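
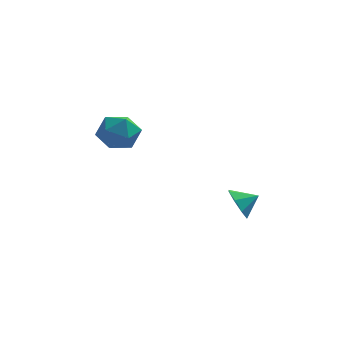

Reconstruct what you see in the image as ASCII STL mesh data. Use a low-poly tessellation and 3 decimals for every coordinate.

solid 
facet normal 0.079 0.997 0.011
outer loop
vertex -3.377 -0.502 -0.58
vertex -4.476 -0.42 -0.136
vertex -3.544 -0.502 0.596
endloop
endfacet
facet normal 0.717 0.690 0.102
outer loop
vertex -3.377 -0.502 -0.58
vertex -3.544 -0.502 0.596
vertex -2.758 -1.247 0.107
endloop
endfacet
facet normal 0.843 0.273 -0.463
outer loop
vertex -3.377 -0.502 -0.58
vertex -2.758 -1.247 0.107
vertex -3.204 -1.625 -0.927
endloop
endfacet
facet normal 0.283 0.323 -0.903
outer loop
vertex -3.377 -0.502 -0.58
vertex -3.204 -1.625 -0.927
vertex -4.266 -1.114 -1.077
endloop
endfacet
facet normal -0.189 0.770 -0.610
outer loop
vertex -3.377 -0.502 -0.58
vertex -4.266 -1.114 -1.077
vertex -4.476 -0.42 -0.136
endloop
endfacet
facet normal 0.681 0.273 0.679
outer loop
vertex -2.758 -1.247 0.107
vertex -3.544 -0.502 0.596
vertex -3.474 -1.626 0.977
endloop
endfacet
facet normal -0.351 0.769 0.533
outer loop
vertex -3.544 -0.502 0.596
vertex -4.476 -0.42 -0.136
vertex -4.536 -1.115 0.827
endloop
endfacet
facet normal -0.785 0.401 -0.471
outer loop
vertex -4.476 -0.42 -0.136
vertex -4.266 -1.114 -1.077
vertex -4.982 -1.493 -0.207
endloop
endfacet
facet normal -0.021 -0.322 -0.946
outer loop
vertex -4.266 -1.114 -1.077
vertex -3.204 -1.625 -0.927
vertex -4.196 -2.238 -0.696
endloop
endfacet
facet normal 0.885 -0.402 -0.235
outer loop
vertex -3.204 -1.625 -0.927
vertex -2.758 -1.247 0.107
vertex -3.264 -2.32 0.036
endloop
endfacet
facet normal -0.283 -0.323 0.903
outer loop
vertex -4.363 -2.238 0.48
vertex -3.474 -1.626 0.977
vertex -4.536 -1.115 0.827
endloop
endfacet
facet normal -0.843 -0.273 0.463
outer loop
vertex -4.363 -2.238 0.48
vertex -4.536 -1.115 0.827
vertex -4.982 -1.493 -0.207
endloop
endfacet
facet normal -0.717 -0.690 -0.102
outer loop
vertex -4.363 -2.238 0.48
vertex -4.982 -1.493 -0.207
vertex -4.196 -2.238 -0.696
endloop
endfacet
facet normal -0.079 -0.997 -0.011
outer loop
vertex -4.363 -2.238 0.48
vertex -4.196 -2.238 -0.696
vertex -3.264 -2.32 0.036
endloop
endfacet
facet normal 0.189 -0.770 0.610
outer loop
vertex -4.363 -2.238 0.48
vertex -3.264 -2.32 0.036
vertex -3.474 -1.626 0.977
endloop
endfacet
facet normal 0.021 0.322 0.946
outer loop
vertex -4.536 -1.115 0.827
vertex -3.474 -1.626 0.977
vertex -3.544 -0.502 0.596
endloop
endfacet
facet normal -0.885 0.402 0.235
outer loop
vertex -4.982 -1.493 -0.207
vertex -4.536 -1.115 0.827
vertex -4.476 -0.42 -0.136
endloop
endfacet
facet normal -0.681 -0.273 -0.679
outer loop
vertex -4.196 -2.238 -0.696
vertex -4.982 -1.493 -0.207
vertex -4.266 -1.114 -1.077
endloop
endfacet
facet normal 0.351 -0.769 -0.533
outer loop
vertex -3.264 -2.32 0.036
vertex -4.196 -2.238 -0.696
vertex -3.204 -1.625 -0.927
endloop
endfacet
facet normal 0.785 -0.401 0.471
outer loop
vertex -3.474 -1.626 0.977
vertex -3.264 -2.32 0.036
vertex -2.758 -1.247 0.107
endloop
endfacet
facet normal -0.864 -0.232 -0.446
outer loop
vertex 2.489 -3.856 -4.255
vertex 2.01 -3.238 -3.648
vertex 2.444 -3.152 -4.533
endloop
endfacet
facet normal 0.935 -0.077 -0.347
outer loop
vertex 2.489 -3.856 -4.255
vertex 2.444 -3.152 -4.533
vertex 2.97 -2.982 -3.152
endloop
endfacet
facet normal -0.864 -0.231 -0.446
outer loop
vertex 2.444 -3.152 -4.533
vertex 2.01 -3.238 -3.648
vertex 2.145 -2.499 -4.292
endloop
endfacet
facet normal 0.790 0.495 -0.362
outer loop
vertex 2.444 -3.152 -4.533
vertex 2.145 -2.499 -4.292
vertex 2.97 -2.982 -3.152
endloop
endfacet
facet normal -0.864 -0.231 -0.446
outer loop
vertex 2.145 -2.499 -4.292
vertex 2.01 -3.238 -3.648
vertex 1.767 -2.279 -3.674
endloop
endfacet
facet normal 0.504 0.864 0.001
outer loop
vertex 2.145 -2.499 -4.292
vertex 1.767 -2.279 -3.674
vertex 2.97 -2.982 -3.152
endloop
endfacet
facet normal -0.864 -0.231 -0.446
outer loop
vertex 1.767 -2.279 -3.674
vertex 2.01 -3.238 -3.648
vertex 1.531 -2.621 -3.04
endloop
endfacet
facet normal 0.245 0.812 0.529
outer loop
vertex 1.767 -2.279 -3.674
vertex 1.531 -2.621 -3.04
vertex 2.97 -2.982 -3.152
endloop
endfacet
facet normal -0.865 -0.232 -0.446
outer loop
vertex 1.531 -2.621 -3.04
vertex 2.01 -3.238 -3.648
vertex 1.576 -3.324 -2.762
endloop
endfacet
facet normal 0.164 0.372 0.914
outer loop
vertex 1.531 -2.621 -3.04
vertex 1.576 -3.324 -2.762
vertex 2.97 -2.982 -3.152
endloop
endfacet
facet normal -0.865 -0.231 -0.446
outer loop
vertex 1.576 -3.324 -2.762
vertex 2.01 -3.238 -3.648
vertex 1.875 -3.978 -3.003
endloop
endfacet
facet normal 0.309 -0.201 0.929
outer loop
vertex 1.576 -3.324 -2.762
vertex 1.875 -3.978 -3.003
vertex 2.97 -2.982 -3.152
endloop
endfacet
facet normal -0.864 -0.232 -0.447
outer loop
vertex 1.875 -3.978 -3.003
vertex 2.01 -3.238 -3.648
vertex 2.254 -4.198 -3.622
endloop
endfacet
facet normal 0.595 -0.570 0.567
outer loop
vertex 1.875 -3.978 -3.003
vertex 2.254 -4.198 -3.622
vertex 2.97 -2.982 -3.152
endloop
endfacet
facet normal -0.864 -0.232 -0.446
outer loop
vertex 2.254 -4.198 -3.622
vertex 2.01 -3.238 -3.648
vertex 2.489 -3.856 -4.255
endloop
endfacet
facet normal 0.855 -0.518 0.038
outer loop
vertex 2.254 -4.198 -3.622
vertex 2.489 -3.856 -4.255
vertex 2.97 -2.982 -3.152
endloop
endfacet

endsolid


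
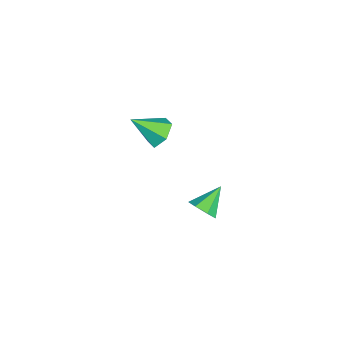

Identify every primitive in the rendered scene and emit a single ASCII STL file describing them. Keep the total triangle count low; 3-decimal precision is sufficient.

solid 
facet normal -0.116 0.763 -0.636
outer loop
vertex -1.715 -2.184 2.735
vertex -2.489 -2.59 2.389
vertex -2.554 -1.996 3.114
endloop
endfacet
facet normal 0.445 0.257 0.858
outer loop
vertex -1.715 -2.184 2.735
vertex -2.554 -1.996 3.114
vertex -2.271 -4.01 3.571
endloop
endfacet
facet normal -0.117 0.763 -0.636
outer loop
vertex -2.554 -1.996 3.114
vertex -2.489 -2.59 2.389
vertex -3.328 -2.403 2.768
endloop
endfacet
facet normal -0.462 0.134 0.877
outer loop
vertex -2.554 -1.996 3.114
vertex -3.328 -2.403 2.768
vertex -2.271 -4.01 3.571
endloop
endfacet
facet normal -0.117 0.763 -0.636
outer loop
vertex -3.328 -2.403 2.768
vertex -2.489 -2.59 2.389
vertex -3.262 -2.997 2.043
endloop
endfacet
facet normal -0.861 -0.429 0.273
outer loop
vertex -3.328 -2.403 2.768
vertex -3.262 -2.997 2.043
vertex -2.271 -4.01 3.571
endloop
endfacet
facet normal -0.117 0.763 -0.636
outer loop
vertex -3.262 -2.997 2.043
vertex -2.489 -2.59 2.389
vertex -2.423 -3.185 1.663
endloop
endfacet
facet normal -0.352 -0.869 -0.348
outer loop
vertex -3.262 -2.997 2.043
vertex -2.423 -3.185 1.663
vertex -2.271 -4.01 3.571
endloop
endfacet
facet normal -0.117 0.763 -0.636
outer loop
vertex -2.423 -3.185 1.663
vertex -2.489 -2.59 2.389
vertex -1.649 -2.778 2.009
endloop
endfacet
facet normal 0.556 -0.746 -0.367
outer loop
vertex -2.423 -3.185 1.663
vertex -1.649 -2.778 2.009
vertex -2.271 -4.01 3.571
endloop
endfacet
facet normal -0.117 0.763 -0.635
outer loop
vertex -1.649 -2.778 2.009
vertex -2.489 -2.59 2.389
vertex -1.715 -2.184 2.735
endloop
endfacet
facet normal 0.954 -0.183 0.236
outer loop
vertex -1.649 -2.778 2.009
vertex -1.715 -2.184 2.735
vertex -2.271 -4.01 3.571
endloop
endfacet
facet normal 0.661 -0.500 -0.559
outer loop
vertex -2.181 -0.789 -3.452
vertex -2.538 -0.466 -4.164
vertex -1.895 -0.143 -3.692
endloop
endfacet
facet normal 0.312 0.207 0.927
outer loop
vertex -2.181 -0.789 -3.452
vertex -1.895 -0.143 -3.692
vertex -3.662 0.386 -3.216
endloop
endfacet
facet normal 0.661 -0.501 -0.558
outer loop
vertex -1.895 -0.143 -3.692
vertex -2.538 -0.466 -4.164
vertex -2.093 0.26 -4.289
endloop
endfacet
facet normal 0.364 0.824 0.435
outer loop
vertex -1.895 -0.143 -3.692
vertex -2.093 0.26 -4.289
vertex -3.662 0.386 -3.216
endloop
endfacet
facet normal 0.661 -0.501 -0.558
outer loop
vertex -2.093 0.26 -4.289
vertex -2.538 -0.466 -4.164
vertex -2.626 0.116 -4.791
endloop
endfacet
facet normal -0.065 0.975 -0.210
outer loop
vertex -2.093 0.26 -4.289
vertex -2.626 0.116 -4.791
vertex -3.662 0.386 -3.216
endloop
endfacet
facet normal 0.662 -0.501 -0.558
outer loop
vertex -2.626 0.116 -4.791
vertex -2.538 -0.466 -4.164
vertex -3.092 -0.466 -4.822
endloop
endfacet
facet normal -0.652 0.550 -0.523
outer loop
vertex -2.626 0.116 -4.791
vertex -3.092 -0.466 -4.822
vertex -3.662 0.386 -3.216
endloop
endfacet
facet normal 0.662 -0.501 -0.557
outer loop
vertex -3.092 -0.466 -4.822
vertex -2.538 -0.466 -4.164
vertex -3.141 -1.048 -4.357
endloop
endfacet
facet normal -0.954 -0.134 -0.268
outer loop
vertex -3.092 -0.466 -4.822
vertex -3.141 -1.048 -4.357
vertex -3.662 0.386 -3.216
endloop
endfacet
facet normal 0.662 -0.501 -0.558
outer loop
vertex -3.141 -1.048 -4.357
vertex -2.538 -0.466 -4.164
vertex -2.735 -1.191 -3.747
endloop
endfacet
facet normal -0.744 -0.560 0.364
outer loop
vertex -3.141 -1.048 -4.357
vertex -2.735 -1.191 -3.747
vertex -3.662 0.386 -3.216
endloop
endfacet
facet normal 0.661 -0.501 -0.559
outer loop
vertex -2.735 -1.191 -3.747
vertex -2.538 -0.466 -4.164
vertex -2.181 -0.789 -3.452
endloop
endfacet
facet normal -0.181 -0.408 0.895
outer loop
vertex -2.735 -1.191 -3.747
vertex -2.181 -0.789 -3.452
vertex -3.662 0.386 -3.216
endloop
endfacet

endsolid


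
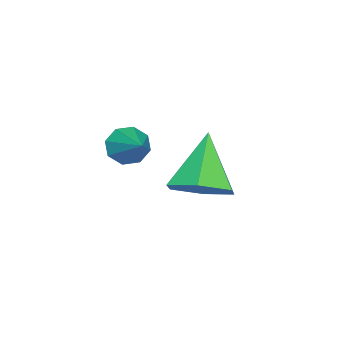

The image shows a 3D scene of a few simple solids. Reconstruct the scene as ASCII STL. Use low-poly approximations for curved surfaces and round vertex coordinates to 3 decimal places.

solid 
facet normal -0.639 -0.595 -0.488
outer loop
vertex 3.85 -1.98 3.269
vertex 3.452 -1.692 3.439
vertex 3.761 -1.681 3.021
endloop
endfacet
facet normal 0.925 -0.038 -0.377
outer loop
vertex 3.85 -1.98 3.269
vertex 3.761 -1.681 3.021
vertex 4.188 -1.008 4.001
endloop
endfacet
facet normal -0.641 -0.592 -0.489
outer loop
vertex 3.761 -1.681 3.021
vertex 3.452 -1.692 3.439
vertex 3.492 -1.388 3.019
endloop
endfacet
facet normal 0.582 0.530 -0.617
outer loop
vertex 3.761 -1.681 3.021
vertex 3.492 -1.388 3.019
vertex 4.188 -1.008 4.001
endloop
endfacet
facet normal -0.639 -0.593 -0.490
outer loop
vertex 3.492 -1.388 3.019
vertex 3.452 -1.692 3.439
vertex 3.199 -1.273 3.262
endloop
endfacet
facet normal 0.042 0.922 -0.386
outer loop
vertex 3.492 -1.388 3.019
vertex 3.199 -1.273 3.262
vertex 4.188 -1.008 4.001
endloop
endfacet
facet normal -0.640 -0.593 -0.488
outer loop
vertex 3.199 -1.273 3.262
vertex 3.452 -1.692 3.439
vertex 3.054 -1.403 3.61
endloop
endfacet
facet normal -0.379 0.908 0.181
outer loop
vertex 3.199 -1.273 3.262
vertex 3.054 -1.403 3.61
vertex 4.188 -1.008 4.001
endloop
endfacet
facet normal -0.640 -0.593 -0.488
outer loop
vertex 3.054 -1.403 3.61
vertex 3.452 -1.692 3.439
vertex 3.143 -1.702 3.857
endloop
endfacet
facet normal -0.432 0.494 0.754
outer loop
vertex 3.054 -1.403 3.61
vertex 3.143 -1.702 3.857
vertex 4.188 -1.008 4.001
endloop
endfacet
facet normal -0.640 -0.595 -0.487
outer loop
vertex 3.143 -1.702 3.857
vertex 3.452 -1.692 3.439
vertex 3.413 -1.995 3.86
endloop
endfacet
facet normal -0.089 -0.072 0.993
outer loop
vertex 3.143 -1.702 3.857
vertex 3.413 -1.995 3.86
vertex 4.188 -1.008 4.001
endloop
endfacet
facet normal -0.639 -0.595 -0.487
outer loop
vertex 3.413 -1.995 3.86
vertex 3.452 -1.692 3.439
vertex 3.706 -2.11 3.616
endloop
endfacet
facet normal 0.452 -0.464 0.762
outer loop
vertex 3.413 -1.995 3.86
vertex 3.706 -2.11 3.616
vertex 4.188 -1.008 4.001
endloop
endfacet
facet normal -0.639 -0.595 -0.488
outer loop
vertex 3.706 -2.11 3.616
vertex 3.452 -1.692 3.439
vertex 3.85 -1.98 3.269
endloop
endfacet
facet normal 0.872 -0.449 0.194
outer loop
vertex 3.706 -2.11 3.616
vertex 3.85 -1.98 3.269
vertex 4.188 -1.008 4.001
endloop
endfacet
facet normal 0.631 0.158 -0.759
outer loop
vertex 2.162 -0.62 1.703
vertex 1.544 -0.809 1.15
vertex 1.653 -0.006 1.408
endloop
endfacet
facet normal 0.195 0.551 0.811
outer loop
vertex 2.162 -0.62 1.703
vertex 1.653 -0.006 1.408
vertex 0.496 -1.071 2.41
endloop
endfacet
facet normal 0.632 0.158 -0.759
outer loop
vertex 1.653 -0.006 1.408
vertex 1.544 -0.809 1.15
vertex 1.036 -0.195 0.855
endloop
endfacet
facet normal -0.504 0.815 0.284
outer loop
vertex 1.653 -0.006 1.408
vertex 1.036 -0.195 0.855
vertex 0.496 -1.071 2.41
endloop
endfacet
facet normal 0.631 0.158 -0.759
outer loop
vertex 1.036 -0.195 0.855
vertex 1.544 -0.809 1.15
vertex 0.926 -0.997 0.597
endloop
endfacet
facet normal -0.955 0.201 -0.218
outer loop
vertex 1.036 -0.195 0.855
vertex 0.926 -0.997 0.597
vertex 0.496 -1.071 2.41
endloop
endfacet
facet normal 0.631 0.158 -0.759
outer loop
vertex 0.926 -0.997 0.597
vertex 1.544 -0.809 1.15
vertex 1.435 -1.611 0.892
endloop
endfacet
facet normal -0.707 -0.680 -0.195
outer loop
vertex 0.926 -0.997 0.597
vertex 1.435 -1.611 0.892
vertex 0.496 -1.071 2.41
endloop
endfacet
facet normal 0.632 0.158 -0.759
outer loop
vertex 1.435 -1.611 0.892
vertex 1.544 -0.809 1.15
vertex 2.052 -1.423 1.445
endloop
endfacet
facet normal -0.009 -0.944 0.330
outer loop
vertex 1.435 -1.611 0.892
vertex 2.052 -1.423 1.445
vertex 0.496 -1.071 2.41
endloop
endfacet
facet normal 0.631 0.157 -0.759
outer loop
vertex 2.052 -1.423 1.445
vertex 1.544 -0.809 1.15
vertex 2.162 -0.62 1.703
endloop
endfacet
facet normal 0.443 -0.329 0.834
outer loop
vertex 2.052 -1.423 1.445
vertex 2.162 -0.62 1.703
vertex 0.496 -1.071 2.41
endloop
endfacet

endsolid


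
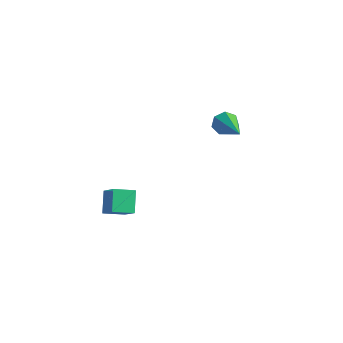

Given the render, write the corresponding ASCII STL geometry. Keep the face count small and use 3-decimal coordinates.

solid 
facet normal -0.630 -0.722 0.285
outer loop
vertex -1.272 -1.987 -2.736
vertex -1.72 -1.305 -1.999
vertex -2.072 -1.616 -3.565
endloop
endfacet
facet normal 0.408 -0.620 -0.671
outer loop
vertex -1.46 -0.915 -3.841
vertex -1.272 -1.987 -2.736
vertex -2.072 -1.616 -3.565
endloop
endfacet
facet normal -0.631 -0.722 0.285
outer loop
vertex -2.072 -1.616 -3.565
vertex -1.72 -1.305 -1.999
vertex -2.52 -0.933 -2.827
endloop
endfacet
facet normal -0.661 0.307 -0.685
outer loop
vertex -2.52 -0.933 -2.827
vertex -1.46 -0.915 -3.841
vertex -2.072 -1.616 -3.565
endloop
endfacet
facet normal 0.660 -0.307 0.685
outer loop
vertex -1.272 -1.987 -2.736
vertex -1.108 -0.604 -2.275
vertex -1.72 -1.305 -1.999
endloop
endfacet
facet normal 0.406 -0.620 -0.671
outer loop
vertex -0.66 -1.287 -3.013
vertex -1.272 -1.987 -2.736
vertex -1.46 -0.915 -3.841
endloop
endfacet
facet normal 0.661 -0.307 0.685
outer loop
vertex -0.66 -1.287 -3.013
vertex -1.108 -0.604 -2.275
vertex -1.272 -1.987 -2.736
endloop
endfacet
facet normal -0.407 0.619 0.671
outer loop
vertex -1.72 -1.305 -1.999
vertex -1.108 -0.604 -2.275
vertex -2.52 -0.933 -2.827
endloop
endfacet
facet normal -0.661 0.306 -0.685
outer loop
vertex -1.908 -0.233 -3.104
vertex -1.46 -0.915 -3.841
vertex -2.52 -0.933 -2.827
endloop
endfacet
facet normal -0.407 0.621 0.670
outer loop
vertex -2.52 -0.933 -2.827
vertex -1.108 -0.604 -2.275
vertex -1.908 -0.233 -3.104
endloop
endfacet
facet normal 0.631 0.722 -0.285
outer loop
vertex -1.908 -0.233 -3.104
vertex -0.66 -1.287 -3.013
vertex -1.46 -0.915 -3.841
endloop
endfacet
facet normal 0.630 0.722 -0.285
outer loop
vertex -1.108 -0.604 -2.275
vertex -0.66 -1.287 -3.013
vertex -1.908 -0.233 -3.104
endloop
endfacet
facet normal -0.725 0.556 -0.407
outer loop
vertex 0.102 4.462 -1.516
vertex -0.206 4.445 -0.99
vertex 0.209 4.852 -1.174
endloop
endfacet
facet normal 0.819 0.234 -0.523
outer loop
vertex 0.102 4.462 -1.516
vertex 0.209 4.852 -1.174
vertex 1.326 3.275 -0.13
endloop
endfacet
facet normal -0.725 0.555 -0.408
outer loop
vertex 0.209 4.852 -1.174
vertex -0.206 4.445 -0.99
vertex 0.003 4.936 -0.694
endloop
endfacet
facet normal 0.732 0.651 0.200
outer loop
vertex 0.209 4.852 -1.174
vertex 0.003 4.936 -0.694
vertex 1.326 3.275 -0.13
endloop
endfacet
facet normal -0.727 0.554 -0.406
outer loop
vertex 0.003 4.936 -0.694
vertex -0.206 4.445 -0.99
vertex -0.36 4.649 -0.436
endloop
endfacet
facet normal 0.231 0.473 0.850
outer loop
vertex 0.003 4.936 -0.694
vertex -0.36 4.649 -0.436
vertex 1.326 3.275 -0.13
endloop
endfacet
facet normal -0.726 0.555 -0.406
outer loop
vertex -0.36 4.649 -0.436
vertex -0.206 4.445 -0.99
vertex -0.607 4.209 -0.595
endloop
endfacet
facet normal -0.306 -0.167 0.937
outer loop
vertex -0.36 4.649 -0.436
vertex -0.607 4.209 -0.595
vertex 1.326 3.275 -0.13
endloop
endfacet
facet normal -0.727 0.554 -0.407
outer loop
vertex -0.607 4.209 -0.595
vertex -0.206 4.445 -0.99
vertex -0.552 3.946 -1.051
endloop
endfacet
facet normal -0.475 -0.786 0.396
outer loop
vertex -0.607 4.209 -0.595
vertex -0.552 3.946 -1.051
vertex 1.326 3.275 -0.13
endloop
endfacet
facet normal -0.726 0.553 -0.407
outer loop
vertex -0.552 3.946 -1.051
vertex -0.206 4.445 -0.99
vertex -0.236 4.059 -1.461
endloop
endfacet
facet normal -0.148 -0.918 -0.367
outer loop
vertex -0.552 3.946 -1.051
vertex -0.236 4.059 -1.461
vertex 1.326 3.275 -0.13
endloop
endfacet
facet normal -0.726 0.554 -0.407
outer loop
vertex -0.236 4.059 -1.461
vertex -0.206 4.445 -0.99
vertex 0.102 4.462 -1.516
endloop
endfacet
facet normal 0.428 -0.465 -0.775
outer loop
vertex -0.236 4.059 -1.461
vertex 0.102 4.462 -1.516
vertex 1.326 3.275 -0.13
endloop
endfacet

endsolid


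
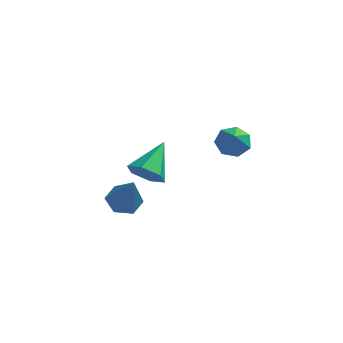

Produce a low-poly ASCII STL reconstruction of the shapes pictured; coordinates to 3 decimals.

solid 
facet normal -0.269 0.344 -0.900
outer loop
vertex -3.098 -1.036 -3.913
vertex -3.89 -1.214 -3.744
vertex -3.582 -0.468 -3.551
endloop
endfacet
facet normal 0.812 0.489 0.319
outer loop
vertex -3.098 -1.036 -3.913
vertex -3.582 -0.468 -3.551
vertex -3.35 -1.906 -1.936
endloop
endfacet
facet normal -0.269 0.344 -0.900
outer loop
vertex -3.582 -0.468 -3.551
vertex -3.89 -1.214 -3.744
vertex -4.375 -0.646 -3.382
endloop
endfacet
facet normal -0.025 0.745 0.667
outer loop
vertex -3.582 -0.468 -3.551
vertex -4.375 -0.646 -3.382
vertex -3.35 -1.906 -1.936
endloop
endfacet
facet normal -0.269 0.344 -0.900
outer loop
vertex -4.375 -0.646 -3.382
vertex -3.89 -1.214 -3.744
vertex -4.683 -1.392 -3.575
endloop
endfacet
facet normal -0.746 0.140 0.651
outer loop
vertex -4.375 -0.646 -3.382
vertex -4.683 -1.392 -3.575
vertex -3.35 -1.906 -1.936
endloop
endfacet
facet normal -0.269 0.344 -0.900
outer loop
vertex -4.683 -1.392 -3.575
vertex -3.89 -1.214 -3.744
vertex -4.198 -1.96 -3.937
endloop
endfacet
facet normal -0.631 -0.721 0.287
outer loop
vertex -4.683 -1.392 -3.575
vertex -4.198 -1.96 -3.937
vertex -3.35 -1.906 -1.936
endloop
endfacet
facet normal -0.269 0.344 -0.900
outer loop
vertex -4.198 -1.96 -3.937
vertex -3.89 -1.214 -3.744
vertex -3.406 -1.782 -4.106
endloop
endfacet
facet normal 0.206 -0.977 -0.061
outer loop
vertex -4.198 -1.96 -3.937
vertex -3.406 -1.782 -4.106
vertex -3.35 -1.906 -1.936
endloop
endfacet
facet normal -0.269 0.344 -0.900
outer loop
vertex -3.406 -1.782 -4.106
vertex -3.89 -1.214 -3.744
vertex -3.098 -1.036 -3.913
endloop
endfacet
facet normal 0.927 -0.371 -0.045
outer loop
vertex -3.406 -1.782 -4.106
vertex -3.098 -1.036 -3.913
vertex -3.35 -1.906 -1.936
endloop
endfacet
facet normal -0.287 -0.828 -0.482
outer loop
vertex -2.046 -2.029 -1.683
vertex -2.826 -1.996 -1.276
vertex -2.714 -1.586 -2.046
endloop
endfacet
facet normal 0.649 0.544 -0.531
outer loop
vertex -2.046 -2.029 -1.683
vertex -2.714 -1.586 -2.046
vertex -2.294 -0.464 -0.384
endloop
endfacet
facet normal -0.288 -0.827 -0.482
outer loop
vertex -2.714 -1.586 -2.046
vertex -2.826 -1.996 -1.276
vertex -3.493 -1.552 -1.639
endloop
endfacet
facet normal -0.227 0.833 -0.505
outer loop
vertex -2.714 -1.586 -2.046
vertex -3.493 -1.552 -1.639
vertex -2.294 -0.464 -0.384
endloop
endfacet
facet normal -0.288 -0.827 -0.482
outer loop
vertex -3.493 -1.552 -1.639
vertex -2.826 -1.996 -1.276
vertex -3.605 -1.962 -0.869
endloop
endfacet
facet normal -0.768 0.604 0.210
outer loop
vertex -3.493 -1.552 -1.639
vertex -3.605 -1.962 -0.869
vertex -2.294 -0.464 -0.384
endloop
endfacet
facet normal -0.288 -0.828 -0.482
outer loop
vertex -3.605 -1.962 -0.869
vertex -2.826 -1.996 -1.276
vertex -2.938 -2.406 -0.505
endloop
endfacet
facet normal -0.432 0.087 0.898
outer loop
vertex -3.605 -1.962 -0.869
vertex -2.938 -2.406 -0.505
vertex -2.294 -0.464 -0.384
endloop
endfacet
facet normal -0.287 -0.828 -0.482
outer loop
vertex -2.938 -2.406 -0.505
vertex -2.826 -1.996 -1.276
vertex -2.158 -2.439 -0.912
endloop
endfacet
facet normal 0.446 -0.202 0.872
outer loop
vertex -2.938 -2.406 -0.505
vertex -2.158 -2.439 -0.912
vertex -2.294 -0.464 -0.384
endloop
endfacet
facet normal -0.287 -0.828 -0.482
outer loop
vertex -2.158 -2.439 -0.912
vertex -2.826 -1.996 -1.276
vertex -2.046 -2.029 -1.683
endloop
endfacet
facet normal 0.987 0.026 0.157
outer loop
vertex -2.158 -2.439 -0.912
vertex -2.046 -2.029 -1.683
vertex -2.294 -0.464 -0.384
endloop
endfacet
facet normal -0.116 0.601 -0.791
outer loop
vertex 1.428 -2.385 1.994
vertex 0.803 -2.755 1.805
vertex 0.876 -2.155 2.25
endloop
endfacet
facet normal 0.504 0.314 0.805
outer loop
vertex 1.428 -2.385 1.994
vertex 0.876 -2.155 2.25
vertex 0.937 -3.445 2.715
endloop
endfacet
facet normal -0.116 0.601 -0.791
outer loop
vertex 0.876 -2.155 2.25
vertex 0.803 -2.755 1.805
vertex 0.269 -2.376 2.171
endloop
endfacet
facet normal -0.236 0.320 0.918
outer loop
vertex 0.876 -2.155 2.25
vertex 0.269 -2.376 2.171
vertex 0.937 -3.445 2.715
endloop
endfacet
facet normal -0.117 0.600 -0.792
outer loop
vertex 0.269 -2.376 2.171
vertex 0.803 -2.755 1.805
vertex 0.064 -2.883 1.817
endloop
endfacet
facet normal -0.753 -0.144 0.642
outer loop
vertex 0.269 -2.376 2.171
vertex 0.064 -2.883 1.817
vertex 0.937 -3.445 2.715
endloop
endfacet
facet normal -0.117 0.600 -0.791
outer loop
vertex 0.064 -2.883 1.817
vertex 0.803 -2.755 1.805
vertex 0.416 -3.293 1.454
endloop
endfacet
facet normal -0.659 -0.729 0.184
outer loop
vertex 0.064 -2.883 1.817
vertex 0.416 -3.293 1.454
vertex 0.937 -3.445 2.715
endloop
endfacet
facet normal -0.117 0.600 -0.791
outer loop
vertex 0.416 -3.293 1.454
vertex 0.803 -2.755 1.805
vertex 1.059 -3.298 1.355
endloop
endfacet
facet normal -0.025 -0.994 -0.110
outer loop
vertex 0.416 -3.293 1.454
vertex 1.059 -3.298 1.355
vertex 0.937 -3.445 2.715
endloop
endfacet
facet normal -0.116 0.601 -0.791
outer loop
vertex 1.059 -3.298 1.355
vertex 0.803 -2.755 1.805
vertex 1.51 -2.894 1.596
endloop
endfacet
facet normal 0.673 -0.739 -0.020
outer loop
vertex 1.059 -3.298 1.355
vertex 1.51 -2.894 1.596
vertex 0.937 -3.445 2.715
endloop
endfacet
facet normal -0.116 0.600 -0.791
outer loop
vertex 1.51 -2.894 1.596
vertex 0.803 -2.755 1.805
vertex 1.428 -2.385 1.994
endloop
endfacet
facet normal 0.908 -0.157 0.388
outer loop
vertex 1.51 -2.894 1.596
vertex 1.428 -2.385 1.994
vertex 0.937 -3.445 2.715
endloop
endfacet

endsolid


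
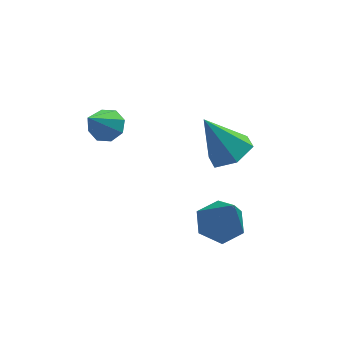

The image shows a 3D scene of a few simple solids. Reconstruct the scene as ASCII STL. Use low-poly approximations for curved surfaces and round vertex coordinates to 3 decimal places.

solid 
facet normal 0.486 -0.199 -0.851
outer loop
vertex 3.062 1.88 2.171
vertex 2.484 1.368 1.961
vertex 2.432 2.138 1.751
endloop
endfacet
facet normal 0.158 0.929 0.334
outer loop
vertex 3.062 1.88 2.171
vertex 2.432 2.138 1.751
vertex 1.696 1.692 3.339
endloop
endfacet
facet normal 0.487 -0.199 -0.851
outer loop
vertex 2.432 2.138 1.751
vertex 2.484 1.368 1.961
vertex 1.854 1.627 1.54
endloop
endfacet
facet normal -0.643 0.762 -0.084
outer loop
vertex 2.432 2.138 1.751
vertex 1.854 1.627 1.54
vertex 1.696 1.692 3.339
endloop
endfacet
facet normal 0.486 -0.201 -0.851
outer loop
vertex 1.854 1.627 1.54
vertex 2.484 1.368 1.961
vertex 1.905 0.857 1.751
endloop
endfacet
facet normal -0.993 -0.089 -0.084
outer loop
vertex 1.854 1.627 1.54
vertex 1.905 0.857 1.751
vertex 1.696 1.692 3.339
endloop
endfacet
facet normal 0.485 -0.200 -0.851
outer loop
vertex 1.905 0.857 1.751
vertex 2.484 1.368 1.961
vertex 2.535 0.598 2.171
endloop
endfacet
facet normal -0.540 -0.772 0.335
outer loop
vertex 1.905 0.857 1.751
vertex 2.535 0.598 2.171
vertex 1.696 1.692 3.339
endloop
endfacet
facet normal 0.486 -0.200 -0.851
outer loop
vertex 2.535 0.598 2.171
vertex 2.484 1.368 1.961
vertex 3.113 1.109 2.381
endloop
endfacet
facet normal 0.261 -0.604 0.753
outer loop
vertex 2.535 0.598 2.171
vertex 3.113 1.109 2.381
vertex 1.696 1.692 3.339
endloop
endfacet
facet normal 0.486 -0.200 -0.851
outer loop
vertex 3.113 1.109 2.381
vertex 2.484 1.368 1.961
vertex 3.062 1.88 2.171
endloop
endfacet
facet normal 0.610 0.246 0.753
outer loop
vertex 3.113 1.109 2.381
vertex 3.062 1.88 2.171
vertex 1.696 1.692 3.339
endloop
endfacet
facet normal 0.397 0.519 -0.757
outer loop
vertex -0.627 2.051 3.278
vertex -1.172 2.111 3.033
vertex -0.844 2.429 3.423
endloop
endfacet
facet normal 0.607 0.044 0.794
outer loop
vertex -0.627 2.051 3.278
vertex -0.844 2.429 3.423
vertex -1.788 1.309 4.207
endloop
endfacet
facet normal 0.399 0.517 -0.757
outer loop
vertex -0.844 2.429 3.423
vertex -1.172 2.111 3.033
vertex -1.252 2.621 3.339
endloop
endfacet
facet normal 0.075 0.529 0.845
outer loop
vertex -0.844 2.429 3.423
vertex -1.252 2.621 3.339
vertex -1.788 1.309 4.207
endloop
endfacet
facet normal 0.397 0.517 -0.758
outer loop
vertex -1.252 2.621 3.339
vertex -1.172 2.111 3.033
vertex -1.614 2.515 3.077
endloop
endfacet
facet normal -0.576 0.601 0.553
outer loop
vertex -1.252 2.621 3.339
vertex -1.614 2.515 3.077
vertex -1.788 1.309 4.207
endloop
endfacet
facet normal 0.398 0.518 -0.757
outer loop
vertex -1.614 2.515 3.077
vertex -1.172 2.111 3.033
vertex -1.716 2.172 2.789
endloop
endfacet
facet normal -0.972 0.219 0.084
outer loop
vertex -1.614 2.515 3.077
vertex -1.716 2.172 2.789
vertex -1.788 1.309 4.207
endloop
endfacet
facet normal 0.398 0.519 -0.757
outer loop
vertex -1.716 2.172 2.789
vertex -1.172 2.111 3.033
vertex -1.499 1.794 2.644
endloop
endfacet
facet normal -0.875 -0.393 -0.284
outer loop
vertex -1.716 2.172 2.789
vertex -1.499 1.794 2.644
vertex -1.788 1.309 4.207
endloop
endfacet
facet normal 0.398 0.518 -0.757
outer loop
vertex -1.499 1.794 2.644
vertex -1.172 2.111 3.033
vertex -1.091 1.602 2.727
endloop
endfacet
facet normal -0.344 -0.877 -0.336
outer loop
vertex -1.499 1.794 2.644
vertex -1.091 1.602 2.727
vertex -1.788 1.309 4.207
endloop
endfacet
facet normal 0.398 0.518 -0.757
outer loop
vertex -1.091 1.602 2.727
vertex -1.172 2.111 3.033
vertex -0.729 1.708 2.99
endloop
endfacet
facet normal 0.309 -0.950 -0.043
outer loop
vertex -1.091 1.602 2.727
vertex -0.729 1.708 2.99
vertex -1.788 1.309 4.207
endloop
endfacet
facet normal 0.398 0.518 -0.758
outer loop
vertex -0.729 1.708 2.99
vertex -1.172 2.111 3.033
vertex -0.627 2.051 3.278
endloop
endfacet
facet normal 0.704 -0.568 0.427
outer loop
vertex -0.729 1.708 2.99
vertex -0.627 2.051 3.278
vertex -1.788 1.309 4.207
endloop
endfacet
facet normal -0.131 0.459 -0.879
outer loop
vertex 2.375 -1.609 0.947
vertex 1.738 -1.272 1.218
vertex 2.421 -0.925 1.297
endloop
endfacet
facet normal 0.976 -0.148 0.160
outer loop
vertex 2.375 -1.609 0.947
vertex 2.421 -0.925 1.297
vertex 1.982 -2.128 2.862
endloop
endfacet
facet normal -0.131 0.458 -0.879
outer loop
vertex 2.421 -0.925 1.297
vertex 1.738 -1.272 1.218
vertex 1.784 -0.587 1.568
endloop
endfacet
facet normal 0.559 0.574 0.598
outer loop
vertex 2.421 -0.925 1.297
vertex 1.784 -0.587 1.568
vertex 1.982 -2.128 2.862
endloop
endfacet
facet normal -0.131 0.458 -0.879
outer loop
vertex 1.784 -0.587 1.568
vertex 1.738 -1.272 1.218
vertex 1.101 -0.934 1.489
endloop
endfacet
facet normal -0.373 0.568 0.733
outer loop
vertex 1.784 -0.587 1.568
vertex 1.101 -0.934 1.489
vertex 1.982 -2.128 2.862
endloop
endfacet
facet normal -0.131 0.458 -0.879
outer loop
vertex 1.101 -0.934 1.489
vertex 1.738 -1.272 1.218
vertex 1.055 -1.619 1.139
endloop
endfacet
facet normal -0.888 -0.160 0.431
outer loop
vertex 1.101 -0.934 1.489
vertex 1.055 -1.619 1.139
vertex 1.982 -2.128 2.862
endloop
endfacet
facet normal -0.131 0.459 -0.879
outer loop
vertex 1.055 -1.619 1.139
vertex 1.738 -1.272 1.218
vertex 1.692 -1.956 0.868
endloop
endfacet
facet normal -0.470 -0.883 -0.008
outer loop
vertex 1.055 -1.619 1.139
vertex 1.692 -1.956 0.868
vertex 1.982 -2.128 2.862
endloop
endfacet
facet normal -0.131 0.459 -0.879
outer loop
vertex 1.692 -1.956 0.868
vertex 1.738 -1.272 1.218
vertex 2.375 -1.609 0.947
endloop
endfacet
facet normal 0.461 -0.876 -0.143
outer loop
vertex 1.692 -1.956 0.868
vertex 2.375 -1.609 0.947
vertex 1.982 -2.128 2.862
endloop
endfacet

endsolid


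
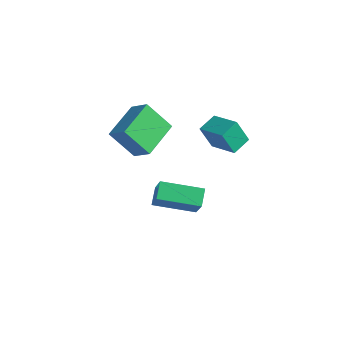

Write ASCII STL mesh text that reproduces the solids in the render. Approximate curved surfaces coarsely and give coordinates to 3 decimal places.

solid 
facet normal -0.445 0.715 0.539
outer loop
vertex 0.828 0.699 -1.877
vertex 2.376 1.988 -2.311
vertex 0.033 1.206 -3.206
endloop
endfacet
facet normal -0.751 -0.625 0.211
outer loop
vertex 0.464 0.512 -3.729
vertex 0.828 0.699 -1.877
vertex 0.033 1.206 -3.206
endloop
endfacet
facet normal -0.445 0.716 0.539
outer loop
vertex 0.033 1.206 -3.206
vertex 2.376 1.988 -2.311
vertex 1.581 2.495 -3.641
endloop
endfacet
facet normal -0.488 0.311 -0.815
outer loop
vertex 1.581 2.495 -3.641
vertex 0.464 0.512 -3.729
vertex 0.033 1.206 -3.206
endloop
endfacet
facet normal 0.488 -0.311 0.815
outer loop
vertex 0.828 0.699 -1.877
vertex 2.807 1.294 -2.834
vertex 2.376 1.988 -2.311
endloop
endfacet
facet normal -0.751 -0.625 0.211
outer loop
vertex 1.259 0.005 -2.399
vertex 0.828 0.699 -1.877
vertex 0.464 0.512 -3.729
endloop
endfacet
facet normal 0.488 -0.311 0.816
outer loop
vertex 1.259 0.005 -2.399
vertex 2.807 1.294 -2.834
vertex 0.828 0.699 -1.877
endloop
endfacet
facet normal 0.751 0.625 -0.211
outer loop
vertex 2.376 1.988 -2.311
vertex 2.807 1.294 -2.834
vertex 1.581 2.495 -3.641
endloop
endfacet
facet normal -0.488 0.311 -0.816
outer loop
vertex 2.012 1.801 -4.163
vertex 0.464 0.512 -3.729
vertex 1.581 2.495 -3.641
endloop
endfacet
facet normal 0.751 0.625 -0.211
outer loop
vertex 1.581 2.495 -3.641
vertex 2.807 1.294 -2.834
vertex 2.012 1.801 -4.163
endloop
endfacet
facet normal 0.445 -0.716 -0.539
outer loop
vertex 2.012 1.801 -4.163
vertex 1.259 0.005 -2.399
vertex 0.464 0.512 -3.729
endloop
endfacet
facet normal 0.444 -0.716 -0.539
outer loop
vertex 2.807 1.294 -2.834
vertex 1.259 0.005 -2.399
vertex 2.012 1.801 -4.163
endloop
endfacet
facet normal -0.576 -0.320 0.752
outer loop
vertex 0.19 -0.877 2.321
vertex -0.214 0.98 2.802
vertex -0.743 -0.893 1.599
endloop
endfacet
facet normal 0.206 -0.947 -0.245
outer loop
vertex 0.254 -0.34 0.298
vertex 0.19 -0.877 2.321
vertex -0.743 -0.893 1.599
endloop
endfacet
facet normal -0.576 -0.320 0.752
outer loop
vertex -0.743 -0.893 1.599
vertex -0.214 0.98 2.802
vertex -1.147 0.963 2.08
endloop
endfacet
facet normal -0.791 -0.014 -0.612
outer loop
vertex -1.147 0.963 2.08
vertex 0.254 -0.34 0.298
vertex -0.743 -0.893 1.599
endloop
endfacet
facet normal 0.791 0.014 0.612
outer loop
vertex 0.19 -0.877 2.321
vertex 0.783 1.533 1.501
vertex -0.214 0.98 2.802
endloop
endfacet
facet normal 0.207 -0.947 -0.245
outer loop
vertex 1.187 -0.323 1.02
vertex 0.19 -0.877 2.321
vertex 0.254 -0.34 0.298
endloop
endfacet
facet normal 0.791 0.014 0.612
outer loop
vertex 1.187 -0.323 1.02
vertex 0.783 1.533 1.501
vertex 0.19 -0.877 2.321
endloop
endfacet
facet normal -0.206 0.947 0.244
outer loop
vertex -0.214 0.98 2.802
vertex 0.783 1.533 1.501
vertex -1.147 0.963 2.08
endloop
endfacet
facet normal -0.791 -0.014 -0.612
outer loop
vertex -0.15 1.517 0.779
vertex 0.254 -0.34 0.298
vertex -1.147 0.963 2.08
endloop
endfacet
facet normal -0.206 0.947 0.245
outer loop
vertex -1.147 0.963 2.08
vertex 0.783 1.533 1.501
vertex -0.15 1.517 0.779
endloop
endfacet
facet normal 0.576 0.320 -0.752
outer loop
vertex -0.15 1.517 0.779
vertex 1.187 -0.323 1.02
vertex 0.254 -0.34 0.298
endloop
endfacet
facet normal 0.576 0.320 -0.752
outer loop
vertex 0.783 1.533 1.501
vertex 1.187 -0.323 1.02
vertex -0.15 1.517 0.779
endloop
endfacet
facet normal -0.946 0.075 -0.316
outer loop
vertex 2.568 1.371 2.507
vertex 2.551 2.332 2.785
vertex 2.989 1.719 1.328
endloop
endfacet
facet normal 0.016 -0.961 -0.278
outer loop
vertex 4.389 1.608 1.795
vertex 2.568 1.371 2.507
vertex 2.989 1.719 1.328
endloop
endfacet
facet normal -0.946 0.075 -0.316
outer loop
vertex 2.989 1.719 1.328
vertex 2.551 2.332 2.785
vertex 2.972 2.68 1.606
endloop
endfacet
facet normal 0.324 0.268 -0.907
outer loop
vertex 2.972 2.68 1.606
vertex 4.389 1.608 1.795
vertex 2.989 1.719 1.328
endloop
endfacet
facet normal -0.324 -0.268 0.907
outer loop
vertex 2.568 1.371 2.507
vertex 3.951 2.221 3.252
vertex 2.551 2.332 2.785
endloop
endfacet
facet normal 0.016 -0.961 -0.278
outer loop
vertex 3.968 1.26 2.974
vertex 2.568 1.371 2.507
vertex 4.389 1.608 1.795
endloop
endfacet
facet normal -0.324 -0.268 0.907
outer loop
vertex 3.968 1.26 2.974
vertex 3.951 2.221 3.252
vertex 2.568 1.371 2.507
endloop
endfacet
facet normal -0.016 0.961 0.278
outer loop
vertex 2.551 2.332 2.785
vertex 3.951 2.221 3.252
vertex 2.972 2.68 1.606
endloop
endfacet
facet normal 0.324 0.268 -0.907
outer loop
vertex 4.372 2.569 2.073
vertex 4.389 1.608 1.795
vertex 2.972 2.68 1.606
endloop
endfacet
facet normal -0.016 0.961 0.278
outer loop
vertex 2.972 2.68 1.606
vertex 3.951 2.221 3.252
vertex 4.372 2.569 2.073
endloop
endfacet
facet normal 0.946 -0.075 0.316
outer loop
vertex 4.372 2.569 2.073
vertex 3.968 1.26 2.974
vertex 4.389 1.608 1.795
endloop
endfacet
facet normal 0.946 -0.075 0.316
outer loop
vertex 3.951 2.221 3.252
vertex 3.968 1.26 2.974
vertex 4.372 2.569 2.073
endloop
endfacet

endsolid


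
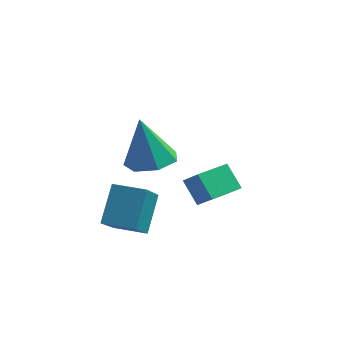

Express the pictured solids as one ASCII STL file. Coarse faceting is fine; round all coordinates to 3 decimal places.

solid 
facet normal -0.499 -0.865 0.044
outer loop
vertex 4.102 2.276 -1.46
vertex 3.431 2.707 -0.59
vertex 3.454 2.616 -2.127
endloop
endfacet
facet normal 0.568 -0.366 -0.738
outer loop
vertex 4.169 3.853 -2.19
vertex 4.102 2.276 -1.46
vertex 3.454 2.616 -2.127
endloop
endfacet
facet normal -0.500 -0.865 0.044
outer loop
vertex 3.454 2.616 -2.127
vertex 3.431 2.707 -0.59
vertex 2.784 3.047 -1.257
endloop
endfacet
facet normal -0.654 0.344 -0.674
outer loop
vertex 2.784 3.047 -1.257
vertex 4.169 3.853 -2.19
vertex 3.454 2.616 -2.127
endloop
endfacet
facet normal 0.654 -0.343 0.674
outer loop
vertex 4.102 2.276 -1.46
vertex 4.146 3.944 -0.653
vertex 3.431 2.707 -0.59
endloop
endfacet
facet normal 0.568 -0.365 -0.737
outer loop
vertex 4.816 3.513 -1.523
vertex 4.102 2.276 -1.46
vertex 4.169 3.853 -2.19
endloop
endfacet
facet normal 0.654 -0.343 0.674
outer loop
vertex 4.816 3.513 -1.523
vertex 4.146 3.944 -0.653
vertex 4.102 2.276 -1.46
endloop
endfacet
facet normal -0.568 0.366 0.737
outer loop
vertex 3.431 2.707 -0.59
vertex 4.146 3.944 -0.653
vertex 2.784 3.047 -1.257
endloop
endfacet
facet normal -0.654 0.343 -0.674
outer loop
vertex 3.498 4.284 -1.32
vertex 4.169 3.853 -2.19
vertex 2.784 3.047 -1.257
endloop
endfacet
facet normal -0.568 0.365 0.738
outer loop
vertex 2.784 3.047 -1.257
vertex 4.146 3.944 -0.653
vertex 3.498 4.284 -1.32
endloop
endfacet
facet normal 0.499 0.865 -0.043
outer loop
vertex 3.498 4.284 -1.32
vertex 4.816 3.513 -1.523
vertex 4.169 3.853 -2.19
endloop
endfacet
facet normal 0.499 0.865 -0.044
outer loop
vertex 4.146 3.944 -0.653
vertex 4.816 3.513 -1.523
vertex 3.498 4.284 -1.32
endloop
endfacet
facet normal 0.215 -0.020 -0.976
outer loop
vertex 3.006 -0.34 1.452
vertex 2.492 0.46 1.323
vertex 3.426 0.375 1.53
endloop
endfacet
facet normal 0.681 -0.462 0.569
outer loop
vertex 3.006 -0.34 1.452
vertex 3.426 0.375 1.53
vertex 2.068 0.5 3.257
endloop
endfacet
facet normal 0.215 -0.021 -0.976
outer loop
vertex 3.426 0.375 1.53
vertex 2.492 0.46 1.323
vertex 3.142 1.154 1.451
endloop
endfacet
facet normal 0.753 0.332 0.568
outer loop
vertex 3.426 0.375 1.53
vertex 3.142 1.154 1.451
vertex 2.068 0.5 3.257
endloop
endfacet
facet normal 0.213 -0.020 -0.977
outer loop
vertex 3.142 1.154 1.451
vertex 2.492 0.46 1.323
vertex 2.369 1.411 1.277
endloop
endfacet
facet normal 0.195 0.880 0.434
outer loop
vertex 3.142 1.154 1.451
vertex 2.369 1.411 1.277
vertex 2.068 0.5 3.257
endloop
endfacet
facet normal 0.214 -0.020 -0.977
outer loop
vertex 2.369 1.411 1.277
vertex 2.492 0.46 1.323
vertex 1.689 0.951 1.137
endloop
endfacet
facet normal -0.577 0.772 0.267
outer loop
vertex 2.369 1.411 1.277
vertex 1.689 0.951 1.137
vertex 2.068 0.5 3.257
endloop
endfacet
facet normal 0.214 -0.020 -0.977
outer loop
vertex 1.689 0.951 1.137
vertex 2.492 0.46 1.323
vertex 1.613 0.122 1.137
endloop
endfacet
facet normal -0.977 0.090 0.194
outer loop
vertex 1.689 0.951 1.137
vertex 1.613 0.122 1.137
vertex 2.068 0.5 3.257
endloop
endfacet
facet normal 0.215 -0.021 -0.976
outer loop
vertex 1.613 0.122 1.137
vertex 2.492 0.46 1.323
vertex 2.199 -0.453 1.278
endloop
endfacet
facet normal -0.707 -0.655 0.268
outer loop
vertex 1.613 0.122 1.137
vertex 2.199 -0.453 1.278
vertex 2.068 0.5 3.257
endloop
endfacet
facet normal 0.213 -0.020 -0.977
outer loop
vertex 2.199 -0.453 1.278
vertex 2.492 0.46 1.323
vertex 3.006 -0.34 1.452
endloop
endfacet
facet normal 0.032 -0.900 0.435
outer loop
vertex 2.199 -0.453 1.278
vertex 3.006 -0.34 1.452
vertex 2.068 0.5 3.257
endloop
endfacet
facet normal -1.000 -0.005 0.029
outer loop
vertex 1.344 -1.469 -0.818
vertex 1.375 -0.385 0.451
vertex 1.305 -0.162 -1.935
endloop
endfacet
facet normal -0.018 -0.650 -0.760
outer loop
vertex 2.545 -0.155 -1.971
vertex 1.344 -1.469 -0.818
vertex 1.305 -0.162 -1.935
endloop
endfacet
facet normal -1.000 -0.004 0.029
outer loop
vertex 1.305 -0.162 -1.935
vertex 1.375 -0.385 0.451
vertex 1.337 0.923 -0.666
endloop
endfacet
facet normal -0.023 0.760 -0.649
outer loop
vertex 1.337 0.923 -0.666
vertex 2.545 -0.155 -1.971
vertex 1.305 -0.162 -1.935
endloop
endfacet
facet normal 0.023 -0.760 0.649
outer loop
vertex 1.344 -1.469 -0.818
vertex 2.615 -0.378 0.415
vertex 1.375 -0.385 0.451
endloop
endfacet
facet normal -0.019 -0.650 -0.760
outer loop
vertex 2.583 -1.463 -0.854
vertex 1.344 -1.469 -0.818
vertex 2.545 -0.155 -1.971
endloop
endfacet
facet normal 0.023 -0.760 0.649
outer loop
vertex 2.583 -1.463 -0.854
vertex 2.615 -0.378 0.415
vertex 1.344 -1.469 -0.818
endloop
endfacet
facet normal 0.018 0.650 0.760
outer loop
vertex 1.375 -0.385 0.451
vertex 2.615 -0.378 0.415
vertex 1.337 0.923 -0.666
endloop
endfacet
facet normal -0.023 0.760 -0.649
outer loop
vertex 2.576 0.929 -0.702
vertex 2.545 -0.155 -1.971
vertex 1.337 0.923 -0.666
endloop
endfacet
facet normal 0.019 0.650 0.760
outer loop
vertex 1.337 0.923 -0.666
vertex 2.615 -0.378 0.415
vertex 2.576 0.929 -0.702
endloop
endfacet
facet normal 1.000 0.005 -0.028
outer loop
vertex 2.576 0.929 -0.702
vertex 2.583 -1.463 -0.854
vertex 2.545 -0.155 -1.971
endloop
endfacet
facet normal 1.000 0.005 -0.029
outer loop
vertex 2.615 -0.378 0.415
vertex 2.583 -1.463 -0.854
vertex 2.576 0.929 -0.702
endloop
endfacet

endsolid


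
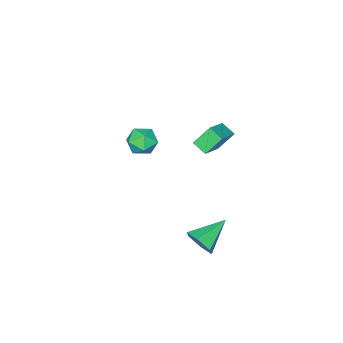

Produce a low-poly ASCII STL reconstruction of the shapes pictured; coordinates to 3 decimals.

solid 
facet normal -0.529 0.356 0.770
outer loop
vertex -1.183 1.571 3.934
vertex -1.225 2.376 3.533
vertex -2.598 1.117 3.172
endloop
endfacet
facet normal 0.047 -0.894 0.445
outer loop
vertex -1.895 0.644 2.147
vertex -1.183 1.571 3.934
vertex -2.598 1.117 3.172
endloop
endfacet
facet normal -0.529 0.356 0.770
outer loop
vertex -2.598 1.117 3.172
vertex -1.225 2.376 3.533
vertex -2.64 1.922 2.771
endloop
endfacet
facet normal -0.848 -0.271 -0.456
outer loop
vertex -2.64 1.922 2.771
vertex -1.895 0.644 2.147
vertex -2.598 1.117 3.172
endloop
endfacet
facet normal 0.848 0.271 0.456
outer loop
vertex -1.183 1.571 3.934
vertex -0.522 1.903 2.508
vertex -1.225 2.376 3.533
endloop
endfacet
facet normal 0.047 -0.894 0.445
outer loop
vertex -0.48 1.098 2.909
vertex -1.183 1.571 3.934
vertex -1.895 0.644 2.147
endloop
endfacet
facet normal 0.848 0.271 0.456
outer loop
vertex -0.48 1.098 2.909
vertex -0.522 1.903 2.508
vertex -1.183 1.571 3.934
endloop
endfacet
facet normal -0.047 0.894 -0.445
outer loop
vertex -1.225 2.376 3.533
vertex -0.522 1.903 2.508
vertex -2.64 1.922 2.771
endloop
endfacet
facet normal -0.848 -0.271 -0.456
outer loop
vertex -1.937 1.449 1.746
vertex -1.895 0.644 2.147
vertex -2.64 1.922 2.771
endloop
endfacet
facet normal -0.047 0.894 -0.445
outer loop
vertex -2.64 1.922 2.771
vertex -0.522 1.903 2.508
vertex -1.937 1.449 1.746
endloop
endfacet
facet normal 0.529 -0.356 -0.770
outer loop
vertex -1.937 1.449 1.746
vertex -0.48 1.098 2.909
vertex -1.895 0.644 2.147
endloop
endfacet
facet normal 0.529 -0.356 -0.770
outer loop
vertex -0.522 1.903 2.508
vertex -0.48 1.098 2.909
vertex -1.937 1.449 1.746
endloop
endfacet
facet normal 0.893 -0.097 -0.440
outer loop
vertex 1.856 3.629 -1.636
vertex 1.447 3.387 -2.412
vertex 1.625 4.264 -2.245
endloop
endfacet
facet normal 0.005 0.693 0.721
outer loop
vertex 1.856 3.629 -1.636
vertex 1.625 4.264 -2.245
vertex -0.267 3.573 -1.568
endloop
endfacet
facet normal 0.893 -0.098 -0.440
outer loop
vertex 1.625 4.264 -2.245
vertex 1.447 3.387 -2.412
vertex 1.216 4.022 -3.022
endloop
endfacet
facet normal -0.371 0.924 -0.093
outer loop
vertex 1.625 4.264 -2.245
vertex 1.216 4.022 -3.022
vertex -0.267 3.573 -1.568
endloop
endfacet
facet normal 0.893 -0.097 -0.439
outer loop
vertex 1.216 4.022 -3.022
vertex 1.447 3.387 -2.412
vertex 1.039 3.145 -3.188
endloop
endfacet
facet normal -0.715 0.267 -0.647
outer loop
vertex 1.216 4.022 -3.022
vertex 1.039 3.145 -3.188
vertex -0.267 3.573 -1.568
endloop
endfacet
facet normal 0.893 -0.097 -0.439
outer loop
vertex 1.039 3.145 -3.188
vertex 1.447 3.387 -2.412
vertex 1.27 2.51 -2.579
endloop
endfacet
facet normal -0.683 -0.620 -0.387
outer loop
vertex 1.039 3.145 -3.188
vertex 1.27 2.51 -2.579
vertex -0.267 3.573 -1.568
endloop
endfacet
facet normal 0.893 -0.097 -0.439
outer loop
vertex 1.27 2.51 -2.579
vertex 1.447 3.387 -2.412
vertex 1.678 2.752 -1.802
endloop
endfacet
facet normal -0.308 -0.851 0.426
outer loop
vertex 1.27 2.51 -2.579
vertex 1.678 2.752 -1.802
vertex -0.267 3.573 -1.568
endloop
endfacet
facet normal 0.893 -0.098 -0.440
outer loop
vertex 1.678 2.752 -1.802
vertex 1.447 3.387 -2.412
vertex 1.856 3.629 -1.636
endloop
endfacet
facet normal 0.036 -0.193 0.981
outer loop
vertex 1.678 2.752 -1.802
vertex 1.856 3.629 -1.636
vertex -0.267 3.573 -1.568
endloop
endfacet
facet normal -0.966 -0.232 0.114
outer loop
vertex -2.218 -3.236 -0.581
vertex -1.972 -4.1 -0.251
vertex -2.076 -3.368 0.357
endloop
endfacet
facet normal -0.861 0.469 0.196
outer loop
vertex -2.218 -3.236 -0.581
vertex -2.076 -3.368 0.357
vertex -1.744 -2.579 -0.071
endloop
endfacet
facet normal -0.565 0.720 -0.403
outer loop
vertex -2.218 -3.236 -0.581
vertex -1.744 -2.579 -0.071
vertex -1.434 -2.823 -0.942
endloop
endfacet
facet normal -0.486 0.175 -0.856
outer loop
vertex -2.218 -3.236 -0.581
vertex -1.434 -2.823 -0.942
vertex -1.575 -3.763 -1.054
endloop
endfacet
facet normal -0.735 -0.414 -0.537
outer loop
vertex -2.218 -3.236 -0.581
vertex -1.575 -3.763 -1.054
vertex -1.972 -4.1 -0.251
endloop
endfacet
facet normal -0.394 0.561 0.728
outer loop
vertex -1.744 -2.579 -0.071
vertex -2.076 -3.368 0.357
vertex -1.205 -3.037 0.574
endloop
endfacet
facet normal -0.564 -0.574 0.594
outer loop
vertex -2.076 -3.368 0.357
vertex -1.972 -4.1 -0.251
vertex -1.346 -3.977 0.462
endloop
endfacet
facet normal -0.190 -0.868 -0.458
outer loop
vertex -1.972 -4.1 -0.251
vertex -1.575 -3.763 -1.054
vertex -1.036 -4.221 -0.409
endloop
endfacet
facet normal 0.211 0.084 -0.974
outer loop
vertex -1.575 -3.763 -1.054
vertex -1.434 -2.823 -0.942
vertex -0.704 -3.432 -0.837
endloop
endfacet
facet normal 0.084 0.967 -0.241
outer loop
vertex -1.434 -2.823 -0.942
vertex -1.744 -2.579 -0.071
vertex -0.808 -2.7 -0.229
endloop
endfacet
facet normal 0.486 -0.175 0.856
outer loop
vertex -0.562 -3.564 0.101
vertex -1.205 -3.037 0.574
vertex -1.346 -3.977 0.462
endloop
endfacet
facet normal 0.565 -0.720 0.403
outer loop
vertex -0.562 -3.564 0.101
vertex -1.346 -3.977 0.462
vertex -1.036 -4.221 -0.409
endloop
endfacet
facet normal 0.861 -0.469 -0.196
outer loop
vertex -0.562 -3.564 0.101
vertex -1.036 -4.221 -0.409
vertex -0.704 -3.432 -0.837
endloop
endfacet
facet normal 0.966 0.232 -0.114
outer loop
vertex -0.562 -3.564 0.101
vertex -0.704 -3.432 -0.837
vertex -0.808 -2.7 -0.229
endloop
endfacet
facet normal 0.735 0.414 0.537
outer loop
vertex -0.562 -3.564 0.101
vertex -0.808 -2.7 -0.229
vertex -1.205 -3.037 0.574
endloop
endfacet
facet normal -0.211 -0.084 0.974
outer loop
vertex -1.346 -3.977 0.462
vertex -1.205 -3.037 0.574
vertex -2.076 -3.368 0.357
endloop
endfacet
facet normal -0.084 -0.967 0.241
outer loop
vertex -1.036 -4.221 -0.409
vertex -1.346 -3.977 0.462
vertex -1.972 -4.1 -0.251
endloop
endfacet
facet normal 0.394 -0.561 -0.728
outer loop
vertex -0.704 -3.432 -0.837
vertex -1.036 -4.221 -0.409
vertex -1.575 -3.763 -1.054
endloop
endfacet
facet normal 0.564 0.574 -0.594
outer loop
vertex -0.808 -2.7 -0.229
vertex -0.704 -3.432 -0.837
vertex -1.434 -2.823 -0.942
endloop
endfacet
facet normal 0.190 0.868 0.458
outer loop
vertex -1.205 -3.037 0.574
vertex -0.808 -2.7 -0.229
vertex -1.744 -2.579 -0.071
endloop
endfacet

endsolid


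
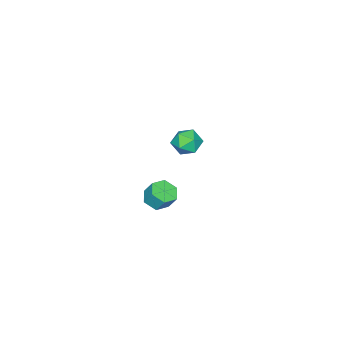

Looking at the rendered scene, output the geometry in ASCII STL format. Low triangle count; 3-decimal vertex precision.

solid 
facet normal -0.033 -0.524 -0.851
outer loop
vertex 4.092 3.956 0.419
vertex 3.473 3.523 0.709
vertex 3.332 4.205 0.295
endloop
endfacet
facet normal 0.342 0.795 -0.501
outer loop
vertex 4.092 3.956 0.419
vertex 3.332 4.205 0.295
vertex 4.127 4.51 1.322
endloop
endfacet
facet normal 0.342 0.795 -0.501
outer loop
vertex 4.127 4.51 1.322
vertex 3.332 4.205 0.295
vertex 3.367 4.759 1.198
endloop
endfacet
facet normal 0.032 0.523 0.852
outer loop
vertex 4.127 4.51 1.322
vertex 3.367 4.759 1.198
vertex 3.507 4.077 1.611
endloop
endfacet
facet normal -0.033 -0.524 -0.851
outer loop
vertex 3.332 4.205 0.295
vertex 3.473 3.523 0.709
vertex 2.712 3.772 0.585
endloop
endfacet
facet normal -0.643 0.664 -0.382
outer loop
vertex 3.332 4.205 0.295
vertex 2.712 3.772 0.585
vertex 3.367 4.759 1.198
endloop
endfacet
facet normal -0.643 0.664 -0.382
outer loop
vertex 3.367 4.759 1.198
vertex 2.712 3.772 0.585
vertex 2.747 4.326 1.488
endloop
endfacet
facet normal 0.033 0.523 0.852
outer loop
vertex 3.367 4.759 1.198
vertex 2.747 4.326 1.488
vertex 3.507 4.077 1.611
endloop
endfacet
facet normal -0.032 -0.523 -0.852
outer loop
vertex 2.712 3.772 0.585
vertex 3.473 3.523 0.709
vertex 2.853 3.09 0.998
endloop
endfacet
facet normal -0.984 -0.132 0.119
outer loop
vertex 2.712 3.772 0.585
vertex 2.853 3.09 0.998
vertex 2.747 4.326 1.488
endloop
endfacet
facet normal -0.984 -0.132 0.119
outer loop
vertex 2.747 4.326 1.488
vertex 2.853 3.09 0.998
vertex 2.888 3.644 1.901
endloop
endfacet
facet normal 0.033 0.523 0.852
outer loop
vertex 2.747 4.326 1.488
vertex 2.888 3.644 1.901
vertex 3.507 4.077 1.611
endloop
endfacet
facet normal -0.032 -0.523 -0.852
outer loop
vertex 2.853 3.09 0.998
vertex 3.473 3.523 0.709
vertex 3.613 2.841 1.122
endloop
endfacet
facet normal -0.342 -0.795 0.501
outer loop
vertex 2.853 3.09 0.998
vertex 3.613 2.841 1.122
vertex 2.888 3.644 1.901
endloop
endfacet
facet normal -0.342 -0.795 0.501
outer loop
vertex 2.888 3.644 1.901
vertex 3.613 2.841 1.122
vertex 3.648 3.395 2.025
endloop
endfacet
facet normal 0.033 0.524 0.851
outer loop
vertex 2.888 3.644 1.901
vertex 3.648 3.395 2.025
vertex 3.507 4.077 1.611
endloop
endfacet
facet normal -0.033 -0.523 -0.852
outer loop
vertex 3.613 2.841 1.122
vertex 3.473 3.523 0.709
vertex 4.233 3.274 0.832
endloop
endfacet
facet normal 0.643 -0.664 0.382
outer loop
vertex 3.613 2.841 1.122
vertex 4.233 3.274 0.832
vertex 3.648 3.395 2.025
endloop
endfacet
facet normal 0.643 -0.664 0.382
outer loop
vertex 3.648 3.395 2.025
vertex 4.233 3.274 0.832
vertex 4.268 3.828 1.735
endloop
endfacet
facet normal 0.033 0.524 0.851
outer loop
vertex 3.648 3.395 2.025
vertex 4.268 3.828 1.735
vertex 3.507 4.077 1.611
endloop
endfacet
facet normal -0.033 -0.523 -0.852
outer loop
vertex 4.233 3.274 0.832
vertex 3.473 3.523 0.709
vertex 4.092 3.956 0.419
endloop
endfacet
facet normal 0.984 0.132 -0.119
outer loop
vertex 4.233 3.274 0.832
vertex 4.092 3.956 0.419
vertex 4.268 3.828 1.735
endloop
endfacet
facet normal 0.984 0.132 -0.119
outer loop
vertex 4.268 3.828 1.735
vertex 4.092 3.956 0.419
vertex 4.127 4.51 1.322
endloop
endfacet
facet normal 0.032 0.523 0.852
outer loop
vertex 4.268 3.828 1.735
vertex 4.127 4.51 1.322
vertex 3.507 4.077 1.611
endloop
endfacet
facet normal -0.902 0.298 0.313
outer loop
vertex -4.471 1.103 -0.766
vertex -4.83 0.198 -0.94
vertex -4.45 0.418 -0.054
endloop
endfacet
facet normal -0.384 0.660 0.646
outer loop
vertex -4.471 1.103 -0.766
vertex -4.45 0.418 -0.054
vertex -3.67 1.009 -0.194
endloop
endfacet
facet normal 0.010 0.989 0.149
outer loop
vertex -4.471 1.103 -0.766
vertex -3.67 1.009 -0.194
vertex -3.568 1.154 -1.166
endloop
endfacet
facet normal -0.264 0.831 -0.490
outer loop
vertex -4.471 1.103 -0.766
vertex -3.568 1.154 -1.166
vertex -4.285 0.654 -1.627
endloop
endfacet
facet normal -0.828 0.403 -0.389
outer loop
vertex -4.471 1.103 -0.766
vertex -4.285 0.654 -1.627
vertex -4.83 0.198 -0.94
endloop
endfacet
facet normal 0.033 0.189 0.981
outer loop
vertex -3.67 1.009 -0.194
vertex -4.45 0.418 -0.054
vertex -3.535 0.046 -0.013
endloop
endfacet
facet normal -0.804 -0.396 0.443
outer loop
vertex -4.45 0.418 -0.054
vertex -4.83 0.198 -0.94
vertex -4.252 -0.454 -0.474
endloop
endfacet
facet normal -0.684 -0.226 -0.693
outer loop
vertex -4.83 0.198 -0.94
vertex -4.285 0.654 -1.627
vertex -4.15 -0.309 -1.446
endloop
endfacet
facet normal 0.227 0.464 -0.856
outer loop
vertex -4.285 0.654 -1.627
vertex -3.568 1.154 -1.166
vertex -3.37 0.282 -1.586
endloop
endfacet
facet normal 0.670 0.721 0.178
outer loop
vertex -3.568 1.154 -1.166
vertex -3.67 1.009 -0.194
vertex -2.99 0.502 -0.7
endloop
endfacet
facet normal 0.264 -0.831 0.490
outer loop
vertex -3.349 -0.403 -0.874
vertex -3.535 0.046 -0.013
vertex -4.252 -0.454 -0.474
endloop
endfacet
facet normal -0.010 -0.989 -0.149
outer loop
vertex -3.349 -0.403 -0.874
vertex -4.252 -0.454 -0.474
vertex -4.15 -0.309 -1.446
endloop
endfacet
facet normal 0.384 -0.660 -0.646
outer loop
vertex -3.349 -0.403 -0.874
vertex -4.15 -0.309 -1.446
vertex -3.37 0.282 -1.586
endloop
endfacet
facet normal 0.902 -0.298 -0.313
outer loop
vertex -3.349 -0.403 -0.874
vertex -3.37 0.282 -1.586
vertex -2.99 0.502 -0.7
endloop
endfacet
facet normal 0.828 -0.403 0.389
outer loop
vertex -3.349 -0.403 -0.874
vertex -2.99 0.502 -0.7
vertex -3.535 0.046 -0.013
endloop
endfacet
facet normal -0.227 -0.464 0.856
outer loop
vertex -4.252 -0.454 -0.474
vertex -3.535 0.046 -0.013
vertex -4.45 0.418 -0.054
endloop
endfacet
facet normal -0.670 -0.721 -0.178
outer loop
vertex -4.15 -0.309 -1.446
vertex -4.252 -0.454 -0.474
vertex -4.83 0.198 -0.94
endloop
endfacet
facet normal -0.033 -0.189 -0.981
outer loop
vertex -3.37 0.282 -1.586
vertex -4.15 -0.309 -1.446
vertex -4.285 0.654 -1.627
endloop
endfacet
facet normal 0.804 0.396 -0.443
outer loop
vertex -2.99 0.502 -0.7
vertex -3.37 0.282 -1.586
vertex -3.568 1.154 -1.166
endloop
endfacet
facet normal 0.684 0.226 0.693
outer loop
vertex -3.535 0.046 -0.013
vertex -2.99 0.502 -0.7
vertex -3.67 1.009 -0.194
endloop
endfacet

endsolid


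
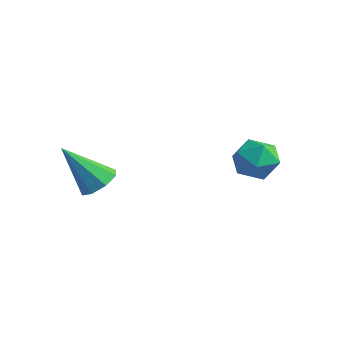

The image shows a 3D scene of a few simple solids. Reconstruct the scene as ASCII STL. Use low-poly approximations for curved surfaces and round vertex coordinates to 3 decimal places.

solid 
facet normal 0.485 0.388 -0.784
outer loop
vertex -2.089 -0.829 3.318
vertex -2.679 -1.102 2.818
vertex -2.55 -0.411 3.24
endloop
endfacet
facet normal 0.286 0.471 0.835
outer loop
vertex -2.089 -0.829 3.318
vertex -2.55 -0.411 3.24
vertex -3.721 -1.938 4.502
endloop
endfacet
facet normal 0.484 0.389 -0.784
outer loop
vertex -2.55 -0.411 3.24
vertex -2.679 -1.102 2.818
vertex -3.087 -0.398 2.915
endloop
endfacet
facet normal -0.335 0.740 0.584
outer loop
vertex -2.55 -0.411 3.24
vertex -3.087 -0.398 2.915
vertex -3.721 -1.938 4.502
endloop
endfacet
facet normal 0.484 0.389 -0.784
outer loop
vertex -3.087 -0.398 2.915
vertex -2.679 -1.102 2.818
vertex -3.385 -0.797 2.533
endloop
endfacet
facet normal -0.854 0.500 0.144
outer loop
vertex -3.087 -0.398 2.915
vertex -3.385 -0.797 2.533
vertex -3.721 -1.938 4.502
endloop
endfacet
facet normal 0.484 0.389 -0.784
outer loop
vertex -3.385 -0.797 2.533
vertex -2.679 -1.102 2.818
vertex -3.269 -1.375 2.318
endloop
endfacet
facet normal -0.967 -0.109 -0.228
outer loop
vertex -3.385 -0.797 2.533
vertex -3.269 -1.375 2.318
vertex -3.721 -1.938 4.502
endloop
endfacet
facet normal 0.484 0.390 -0.784
outer loop
vertex -3.269 -1.375 2.318
vertex -2.679 -1.102 2.818
vertex -2.807 -1.793 2.395
endloop
endfacet
facet normal -0.608 -0.730 -0.314
outer loop
vertex -3.269 -1.375 2.318
vertex -2.807 -1.793 2.395
vertex -3.721 -1.938 4.502
endloop
endfacet
facet normal 0.486 0.389 -0.783
outer loop
vertex -2.807 -1.793 2.395
vertex -2.679 -1.102 2.818
vertex -2.271 -1.807 2.721
endloop
endfacet
facet normal 0.012 -0.998 -0.063
outer loop
vertex -2.807 -1.793 2.395
vertex -2.271 -1.807 2.721
vertex -3.721 -1.938 4.502
endloop
endfacet
facet normal 0.485 0.388 -0.784
outer loop
vertex -2.271 -1.807 2.721
vertex -2.679 -1.102 2.818
vertex -1.973 -1.408 3.103
endloop
endfacet
facet normal 0.532 -0.758 0.377
outer loop
vertex -2.271 -1.807 2.721
vertex -1.973 -1.408 3.103
vertex -3.721 -1.938 4.502
endloop
endfacet
facet normal 0.485 0.388 -0.784
outer loop
vertex -1.973 -1.408 3.103
vertex -2.679 -1.102 2.818
vertex -2.089 -0.829 3.318
endloop
endfacet
facet normal 0.645 -0.149 0.749
outer loop
vertex -1.973 -1.408 3.103
vertex -2.089 -0.829 3.318
vertex -3.721 -1.938 4.502
endloop
endfacet
facet normal -0.492 0.749 0.444
outer loop
vertex 0.244 3.856 3.629
vertex 0.326 3.394 4.499
vertex 1.027 4.027 4.208
endloop
endfacet
facet normal -0.126 0.985 -0.120
outer loop
vertex 0.244 3.856 3.629
vertex 1.027 4.027 4.208
vertex 1.147 3.923 3.232
endloop
endfacet
facet normal -0.352 0.627 -0.695
outer loop
vertex 0.244 3.856 3.629
vertex 1.147 3.923 3.232
vertex 0.52 3.225 2.92
endloop
endfacet
facet normal -0.858 0.169 -0.485
outer loop
vertex 0.244 3.856 3.629
vertex 0.52 3.225 2.92
vertex 0.013 2.898 3.703
endloop
endfacet
facet normal -0.945 0.245 0.219
outer loop
vertex 0.244 3.856 3.629
vertex 0.013 2.898 3.703
vertex 0.326 3.394 4.499
endloop
endfacet
facet normal 0.562 0.827 -0.019
outer loop
vertex 1.147 3.923 3.232
vertex 1.027 4.027 4.208
vertex 1.787 3.502 3.857
endloop
endfacet
facet normal -0.030 0.445 0.895
outer loop
vertex 1.027 4.027 4.208
vertex 0.326 3.394 4.499
vertex 1.28 3.175 4.64
endloop
endfacet
facet normal -0.762 -0.371 0.531
outer loop
vertex 0.326 3.394 4.499
vertex 0.013 2.898 3.703
vertex 0.653 2.477 4.328
endloop
endfacet
facet normal -0.622 -0.493 -0.609
outer loop
vertex 0.013 2.898 3.703
vertex 0.52 3.225 2.92
vertex 0.773 2.373 3.352
endloop
endfacet
facet normal 0.197 0.247 -0.949
outer loop
vertex 0.52 3.225 2.92
vertex 1.147 3.923 3.232
vertex 1.474 3.006 3.061
endloop
endfacet
facet normal 0.858 -0.169 0.485
outer loop
vertex 1.556 2.544 3.931
vertex 1.787 3.502 3.857
vertex 1.28 3.175 4.64
endloop
endfacet
facet normal 0.352 -0.627 0.695
outer loop
vertex 1.556 2.544 3.931
vertex 1.28 3.175 4.64
vertex 0.653 2.477 4.328
endloop
endfacet
facet normal 0.126 -0.985 0.120
outer loop
vertex 1.556 2.544 3.931
vertex 0.653 2.477 4.328
vertex 0.773 2.373 3.352
endloop
endfacet
facet normal 0.492 -0.749 -0.444
outer loop
vertex 1.556 2.544 3.931
vertex 0.773 2.373 3.352
vertex 1.474 3.006 3.061
endloop
endfacet
facet normal 0.945 -0.245 -0.219
outer loop
vertex 1.556 2.544 3.931
vertex 1.474 3.006 3.061
vertex 1.787 3.502 3.857
endloop
endfacet
facet normal 0.622 0.493 0.609
outer loop
vertex 1.28 3.175 4.64
vertex 1.787 3.502 3.857
vertex 1.027 4.027 4.208
endloop
endfacet
facet normal -0.197 -0.247 0.949
outer loop
vertex 0.653 2.477 4.328
vertex 1.28 3.175 4.64
vertex 0.326 3.394 4.499
endloop
endfacet
facet normal -0.562 -0.827 0.019
outer loop
vertex 0.773 2.373 3.352
vertex 0.653 2.477 4.328
vertex 0.013 2.898 3.703
endloop
endfacet
facet normal 0.030 -0.445 -0.895
outer loop
vertex 1.474 3.006 3.061
vertex 0.773 2.373 3.352
vertex 0.52 3.225 2.92
endloop
endfacet
facet normal 0.762 0.371 -0.531
outer loop
vertex 1.787 3.502 3.857
vertex 1.474 3.006 3.061
vertex 1.147 3.923 3.232
endloop
endfacet

endsolid


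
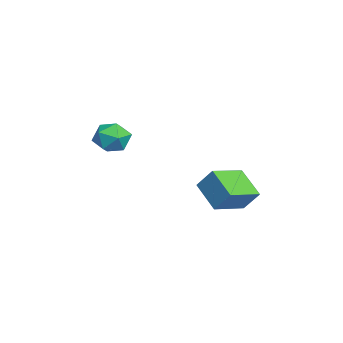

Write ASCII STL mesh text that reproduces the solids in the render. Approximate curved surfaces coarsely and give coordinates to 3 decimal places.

solid 
facet normal -0.607 0.756 -0.247
outer loop
vertex -1.782 4.02 1.006
vertex -0.409 4.777 -0.049
vertex -2.237 3.289 -0.111
endloop
endfacet
facet normal -0.726 -0.401 0.558
outer loop
vertex -1.011 1.763 0.389
vertex -1.782 4.02 1.006
vertex -2.237 3.289 -0.111
endloop
endfacet
facet normal -0.607 0.756 -0.247
outer loop
vertex -2.237 3.289 -0.111
vertex -0.409 4.777 -0.049
vertex -0.864 4.046 -1.166
endloop
endfacet
facet normal -0.323 -0.519 -0.792
outer loop
vertex -0.864 4.046 -1.166
vertex -1.011 1.763 0.389
vertex -2.237 3.289 -0.111
endloop
endfacet
facet normal 0.323 0.519 0.792
outer loop
vertex -1.782 4.02 1.006
vertex 0.817 3.251 0.451
vertex -0.409 4.777 -0.049
endloop
endfacet
facet normal -0.726 -0.401 0.558
outer loop
vertex -0.556 2.494 1.506
vertex -1.782 4.02 1.006
vertex -1.011 1.763 0.389
endloop
endfacet
facet normal 0.323 0.519 0.792
outer loop
vertex -0.556 2.494 1.506
vertex 0.817 3.251 0.451
vertex -1.782 4.02 1.006
endloop
endfacet
facet normal 0.726 0.401 -0.558
outer loop
vertex -0.409 4.777 -0.049
vertex 0.817 3.251 0.451
vertex -0.864 4.046 -1.166
endloop
endfacet
facet normal -0.323 -0.519 -0.792
outer loop
vertex 0.362 2.52 -0.666
vertex -1.011 1.763 0.389
vertex -0.864 4.046 -1.166
endloop
endfacet
facet normal 0.726 0.401 -0.558
outer loop
vertex -0.864 4.046 -1.166
vertex 0.817 3.251 0.451
vertex 0.362 2.52 -0.666
endloop
endfacet
facet normal 0.607 -0.756 0.247
outer loop
vertex 0.362 2.52 -0.666
vertex -0.556 2.494 1.506
vertex -1.011 1.763 0.389
endloop
endfacet
facet normal 0.607 -0.756 0.247
outer loop
vertex 0.817 3.251 0.451
vertex -0.556 2.494 1.506
vertex 0.362 2.52 -0.666
endloop
endfacet
facet normal 0.473 0.630 0.616
outer loop
vertex -0.76 -1.34 3.928
vertex -0.745 -2.073 4.667
vertex 0.042 -2.001 3.989
endloop
endfacet
facet normal 0.638 0.768 -0.064
outer loop
vertex -0.76 -1.34 3.928
vertex 0.042 -2.001 3.989
vertex -0.355 -1.749 3.06
endloop
endfacet
facet normal 0.032 0.910 -0.414
outer loop
vertex -0.76 -1.34 3.928
vertex -0.355 -1.749 3.06
vertex -1.388 -1.665 3.164
endloop
endfacet
facet normal -0.507 0.861 0.050
outer loop
vertex -0.76 -1.34 3.928
vertex -1.388 -1.665 3.164
vertex -1.629 -1.865 4.157
endloop
endfacet
facet normal -0.234 0.688 0.687
outer loop
vertex -0.76 -1.34 3.928
vertex -1.629 -1.865 4.157
vertex -0.745 -2.073 4.667
endloop
endfacet
facet normal 0.922 0.175 -0.346
outer loop
vertex -0.355 -1.749 3.06
vertex 0.042 -2.001 3.989
vertex -0.091 -2.735 3.263
endloop
endfacet
facet normal 0.654 -0.046 0.755
outer loop
vertex 0.042 -2.001 3.989
vertex -0.745 -2.073 4.667
vertex -0.332 -2.935 4.256
endloop
endfacet
facet normal -0.491 0.048 0.870
outer loop
vertex -0.745 -2.073 4.667
vertex -1.629 -1.865 4.157
vertex -1.365 -2.851 4.36
endloop
endfacet
facet normal -0.931 0.327 -0.160
outer loop
vertex -1.629 -1.865 4.157
vertex -1.388 -1.665 3.164
vertex -1.762 -2.599 3.431
endloop
endfacet
facet normal -0.059 0.407 -0.912
outer loop
vertex -1.388 -1.665 3.164
vertex -0.355 -1.749 3.06
vertex -0.975 -2.527 2.753
endloop
endfacet
facet normal 0.507 -0.861 -0.050
outer loop
vertex -0.96 -3.26 3.492
vertex -0.091 -2.735 3.263
vertex -0.332 -2.935 4.256
endloop
endfacet
facet normal -0.032 -0.910 0.414
outer loop
vertex -0.96 -3.26 3.492
vertex -0.332 -2.935 4.256
vertex -1.365 -2.851 4.36
endloop
endfacet
facet normal -0.638 -0.768 0.064
outer loop
vertex -0.96 -3.26 3.492
vertex -1.365 -2.851 4.36
vertex -1.762 -2.599 3.431
endloop
endfacet
facet normal -0.473 -0.630 -0.616
outer loop
vertex -0.96 -3.26 3.492
vertex -1.762 -2.599 3.431
vertex -0.975 -2.527 2.753
endloop
endfacet
facet normal 0.234 -0.688 -0.687
outer loop
vertex -0.96 -3.26 3.492
vertex -0.975 -2.527 2.753
vertex -0.091 -2.735 3.263
endloop
endfacet
facet normal 0.931 -0.327 0.160
outer loop
vertex -0.332 -2.935 4.256
vertex -0.091 -2.735 3.263
vertex 0.042 -2.001 3.989
endloop
endfacet
facet normal 0.059 -0.407 0.912
outer loop
vertex -1.365 -2.851 4.36
vertex -0.332 -2.935 4.256
vertex -0.745 -2.073 4.667
endloop
endfacet
facet normal -0.922 -0.175 0.346
outer loop
vertex -1.762 -2.599 3.431
vertex -1.365 -2.851 4.36
vertex -1.629 -1.865 4.157
endloop
endfacet
facet normal -0.654 0.046 -0.755
outer loop
vertex -0.975 -2.527 2.753
vertex -1.762 -2.599 3.431
vertex -1.388 -1.665 3.164
endloop
endfacet
facet normal 0.491 -0.048 -0.870
outer loop
vertex -0.091 -2.735 3.263
vertex -0.975 -2.527 2.753
vertex -0.355 -1.749 3.06
endloop
endfacet

endsolid


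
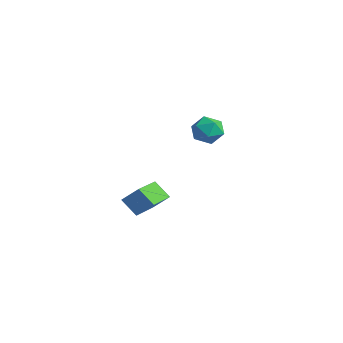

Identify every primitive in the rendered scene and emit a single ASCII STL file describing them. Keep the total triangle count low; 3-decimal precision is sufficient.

solid 
facet normal -0.517 0.601 0.610
outer loop
vertex -1.207 2.553 3.009
vertex -1.963 2.261 2.656
vertex -1.615 1.85 3.356
endloop
endfacet
facet normal 0.096 0.395 0.914
outer loop
vertex -1.207 2.553 3.009
vertex -1.615 1.85 3.356
vertex -0.736 1.85 3.264
endloop
endfacet
facet normal 0.632 0.601 0.489
outer loop
vertex -1.207 2.553 3.009
vertex -0.736 1.85 3.264
vertex -0.541 2.261 2.507
endloop
endfacet
facet normal 0.351 0.933 -0.077
outer loop
vertex -1.207 2.553 3.009
vertex -0.541 2.261 2.507
vertex -1.299 2.515 2.131
endloop
endfacet
facet normal -0.359 0.933 -0.003
outer loop
vertex -1.207 2.553 3.009
vertex -1.299 2.515 2.131
vertex -1.963 2.261 2.656
endloop
endfacet
facet normal 0.099 -0.317 0.943
outer loop
vertex -0.736 1.85 3.264
vertex -1.615 1.85 3.356
vertex -1.201 1.125 3.069
endloop
endfacet
facet normal -0.892 0.015 0.452
outer loop
vertex -1.615 1.85 3.356
vertex -1.963 2.261 2.656
vertex -1.959 1.379 2.693
endloop
endfacet
facet normal -0.637 0.553 -0.538
outer loop
vertex -1.963 2.261 2.656
vertex -1.299 2.515 2.131
vertex -1.764 1.79 1.936
endloop
endfacet
facet normal 0.512 0.553 -0.658
outer loop
vertex -1.299 2.515 2.131
vertex -0.541 2.261 2.507
vertex -0.885 1.79 1.844
endloop
endfacet
facet normal 0.966 0.015 0.257
outer loop
vertex -0.541 2.261 2.507
vertex -0.736 1.85 3.264
vertex -0.537 1.379 2.544
endloop
endfacet
facet normal -0.351 -0.933 0.077
outer loop
vertex -1.293 1.087 2.191
vertex -1.201 1.125 3.069
vertex -1.959 1.379 2.693
endloop
endfacet
facet normal -0.632 -0.601 -0.489
outer loop
vertex -1.293 1.087 2.191
vertex -1.959 1.379 2.693
vertex -1.764 1.79 1.936
endloop
endfacet
facet normal -0.096 -0.395 -0.914
outer loop
vertex -1.293 1.087 2.191
vertex -1.764 1.79 1.936
vertex -0.885 1.79 1.844
endloop
endfacet
facet normal 0.517 -0.601 -0.610
outer loop
vertex -1.293 1.087 2.191
vertex -0.885 1.79 1.844
vertex -0.537 1.379 2.544
endloop
endfacet
facet normal 0.359 -0.933 0.003
outer loop
vertex -1.293 1.087 2.191
vertex -0.537 1.379 2.544
vertex -1.201 1.125 3.069
endloop
endfacet
facet normal -0.512 -0.553 0.658
outer loop
vertex -1.959 1.379 2.693
vertex -1.201 1.125 3.069
vertex -1.615 1.85 3.356
endloop
endfacet
facet normal -0.966 -0.015 -0.257
outer loop
vertex -1.764 1.79 1.936
vertex -1.959 1.379 2.693
vertex -1.963 2.261 2.656
endloop
endfacet
facet normal -0.099 0.317 -0.943
outer loop
vertex -0.885 1.79 1.844
vertex -1.764 1.79 1.936
vertex -1.299 2.515 2.131
endloop
endfacet
facet normal 0.892 -0.015 -0.452
outer loop
vertex -0.537 1.379 2.544
vertex -0.885 1.79 1.844
vertex -0.541 2.261 2.507
endloop
endfacet
facet normal 0.637 -0.553 0.538
outer loop
vertex -1.201 1.125 3.069
vertex -0.537 1.379 2.544
vertex -0.736 1.85 3.264
endloop
endfacet
facet normal -0.582 0.788 -0.201
outer loop
vertex 1.005 -3.388 0.803
vertex 1.517 -2.828 1.515
vertex 1.704 -3.064 0.046
endloop
endfacet
facet normal -0.492 -0.538 -0.685
outer loop
vertex 2.863 -4.632 0.445
vertex 1.005 -3.388 0.803
vertex 1.704 -3.064 0.046
endloop
endfacet
facet normal -0.582 0.788 -0.201
outer loop
vertex 1.704 -3.064 0.046
vertex 1.517 -2.828 1.515
vertex 2.216 -2.505 0.757
endloop
endfacet
facet normal 0.647 0.300 -0.701
outer loop
vertex 2.216 -2.505 0.757
vertex 2.863 -4.632 0.445
vertex 1.704 -3.064 0.046
endloop
endfacet
facet normal -0.647 -0.300 0.701
outer loop
vertex 1.005 -3.388 0.803
vertex 2.676 -4.396 1.914
vertex 1.517 -2.828 1.515
endloop
endfacet
facet normal -0.492 -0.539 -0.684
outer loop
vertex 2.164 -4.955 1.203
vertex 1.005 -3.388 0.803
vertex 2.863 -4.632 0.445
endloop
endfacet
facet normal -0.647 -0.299 0.701
outer loop
vertex 2.164 -4.955 1.203
vertex 2.676 -4.396 1.914
vertex 1.005 -3.388 0.803
endloop
endfacet
facet normal 0.493 0.538 0.684
outer loop
vertex 1.517 -2.828 1.515
vertex 2.676 -4.396 1.914
vertex 2.216 -2.505 0.757
endloop
endfacet
facet normal 0.647 0.300 -0.701
outer loop
vertex 3.375 -4.072 1.157
vertex 2.863 -4.632 0.445
vertex 2.216 -2.505 0.757
endloop
endfacet
facet normal 0.492 0.538 0.684
outer loop
vertex 2.216 -2.505 0.757
vertex 2.676 -4.396 1.914
vertex 3.375 -4.072 1.157
endloop
endfacet
facet normal 0.582 -0.788 0.201
outer loop
vertex 3.375 -4.072 1.157
vertex 2.164 -4.955 1.203
vertex 2.863 -4.632 0.445
endloop
endfacet
facet normal 0.582 -0.788 0.200
outer loop
vertex 2.676 -4.396 1.914
vertex 2.164 -4.955 1.203
vertex 3.375 -4.072 1.157
endloop
endfacet

endsolid
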